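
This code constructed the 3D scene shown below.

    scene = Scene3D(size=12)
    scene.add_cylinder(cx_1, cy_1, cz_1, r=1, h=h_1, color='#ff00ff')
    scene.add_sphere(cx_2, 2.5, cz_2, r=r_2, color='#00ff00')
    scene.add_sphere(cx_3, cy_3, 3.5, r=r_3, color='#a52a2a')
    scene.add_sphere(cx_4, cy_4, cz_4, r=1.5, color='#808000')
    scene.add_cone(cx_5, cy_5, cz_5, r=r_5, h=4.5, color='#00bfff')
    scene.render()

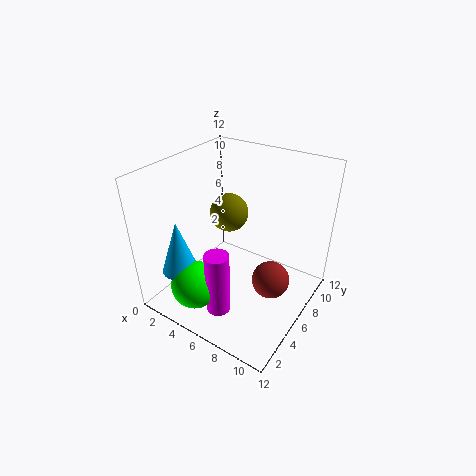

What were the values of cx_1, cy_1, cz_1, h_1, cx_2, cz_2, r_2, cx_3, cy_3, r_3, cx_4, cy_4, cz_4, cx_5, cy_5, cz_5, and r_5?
cx_1 = 6
cy_1 = 3
cz_1 = 0.5
h_1 = 5.5
cx_2 = 4
cz_2 = 2.5
r_2 = 2
cx_3 = 9.5
cy_3 = 5.5
r_3 = 1.5
cx_4 = 5.5
cy_4 = 5.5
cz_4 = 8.5
cx_5 = 2.5
cy_5 = 2.5
cz_5 = 3.5
r_5 = 1.5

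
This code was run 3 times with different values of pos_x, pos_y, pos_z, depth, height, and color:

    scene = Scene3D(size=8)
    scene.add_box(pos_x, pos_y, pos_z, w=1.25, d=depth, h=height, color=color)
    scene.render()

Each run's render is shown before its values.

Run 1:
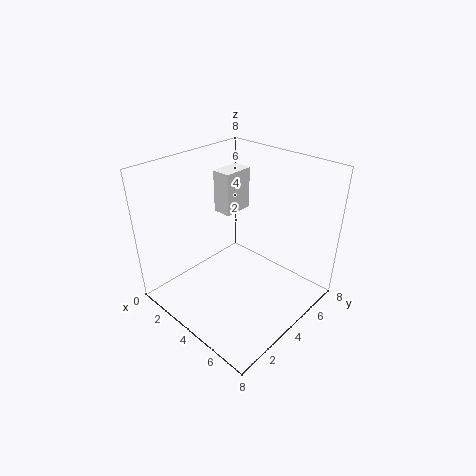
pos_x = 0.25, pos_y = 5.75, pos_z = 3.75, depth = 2, height = 2.75, color = 'white'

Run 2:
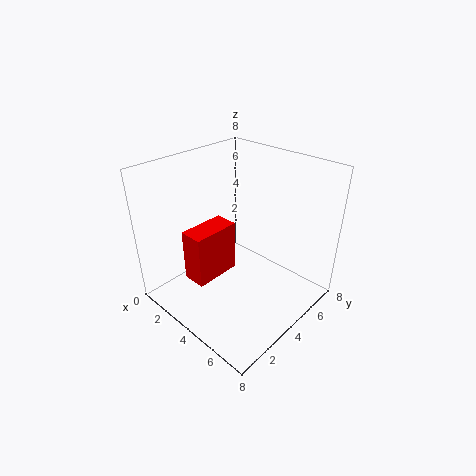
pos_x = 3, pos_y = 1, pos_z = 2.5, depth = 2.5, height = 2.75, color = 'red'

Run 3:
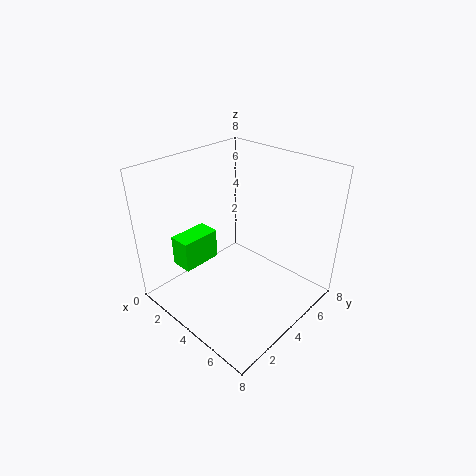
pos_x = 1.25, pos_y = 1.5, pos_z = 2.25, depth = 2.25, height = 1.75, color = 'lime'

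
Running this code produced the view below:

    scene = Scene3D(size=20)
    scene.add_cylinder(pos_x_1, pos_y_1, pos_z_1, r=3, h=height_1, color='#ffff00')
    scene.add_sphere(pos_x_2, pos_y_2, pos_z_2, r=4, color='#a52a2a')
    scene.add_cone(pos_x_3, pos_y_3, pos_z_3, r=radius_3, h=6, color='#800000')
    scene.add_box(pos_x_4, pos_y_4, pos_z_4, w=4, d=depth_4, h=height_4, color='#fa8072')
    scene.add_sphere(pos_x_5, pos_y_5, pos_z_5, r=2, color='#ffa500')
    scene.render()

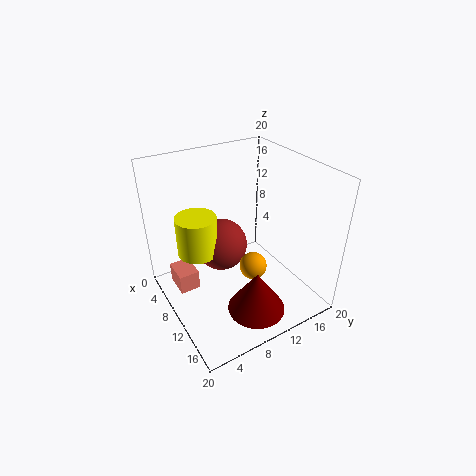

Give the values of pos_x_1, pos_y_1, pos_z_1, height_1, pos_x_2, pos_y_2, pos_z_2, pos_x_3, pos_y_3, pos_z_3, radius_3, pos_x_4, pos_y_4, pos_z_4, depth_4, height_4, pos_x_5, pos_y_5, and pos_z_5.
pos_x_1 = 5, pos_y_1 = 6, pos_z_1 = 6, height_1 = 6, pos_x_2 = 5, pos_y_2 = 10, pos_z_2 = 6, pos_x_3 = 15, pos_y_3 = 10, pos_z_3 = 1, radius_3 = 4, pos_x_4 = 3, pos_y_4 = 2, pos_z_4 = 1, depth_4 = 3, height_4 = 3, pos_x_5 = 11, pos_y_5 = 12, pos_z_5 = 5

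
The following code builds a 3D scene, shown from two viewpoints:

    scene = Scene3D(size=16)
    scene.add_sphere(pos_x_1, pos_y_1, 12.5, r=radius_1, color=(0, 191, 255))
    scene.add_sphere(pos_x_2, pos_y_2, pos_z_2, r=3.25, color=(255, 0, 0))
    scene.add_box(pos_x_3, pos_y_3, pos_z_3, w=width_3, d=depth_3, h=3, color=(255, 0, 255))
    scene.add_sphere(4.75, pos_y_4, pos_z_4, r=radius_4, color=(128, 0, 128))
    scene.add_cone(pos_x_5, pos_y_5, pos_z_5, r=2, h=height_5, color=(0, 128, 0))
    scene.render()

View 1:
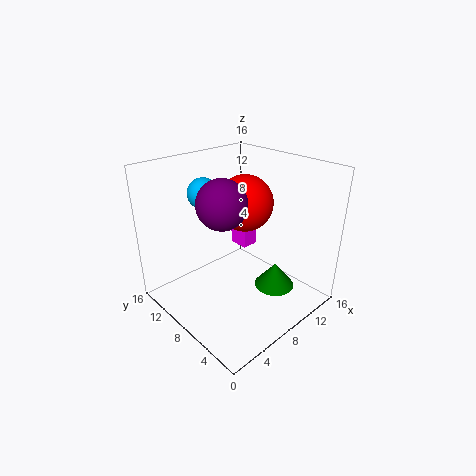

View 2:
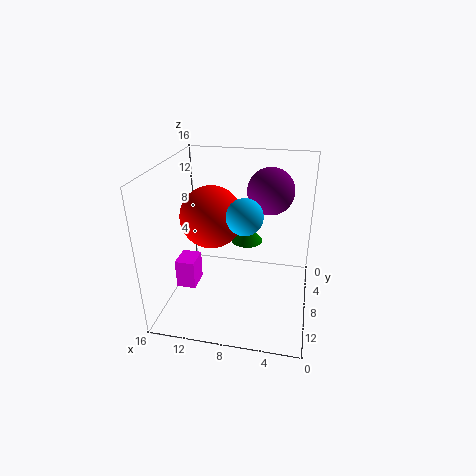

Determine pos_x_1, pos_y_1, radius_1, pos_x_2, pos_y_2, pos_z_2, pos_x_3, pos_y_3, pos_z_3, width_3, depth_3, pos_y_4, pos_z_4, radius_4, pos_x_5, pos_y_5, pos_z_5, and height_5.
pos_x_1 = 6.5; pos_y_1 = 12; radius_1 = 1.75; pos_x_2 = 10.5; pos_y_2 = 9.5; pos_z_2 = 11; pos_x_3 = 11.5; pos_y_3 = 10.5; pos_z_3 = 4.25; width_3 = 2; depth_3 = 2.5; pos_y_4 = 6.75; pos_z_4 = 13.25; radius_4 = 2.5; pos_x_5 = 8; pos_y_5 = 2.5; pos_z_5 = 4.75; height_5 = 2.5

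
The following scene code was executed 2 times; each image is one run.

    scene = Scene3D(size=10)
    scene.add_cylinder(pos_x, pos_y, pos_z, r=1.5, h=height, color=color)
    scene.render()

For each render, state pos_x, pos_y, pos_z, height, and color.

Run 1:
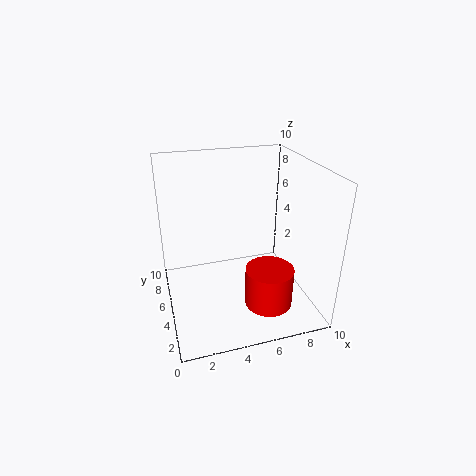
pos_x = 6, pos_y = 1.5, pos_z = 2, height = 2.5, color = 'red'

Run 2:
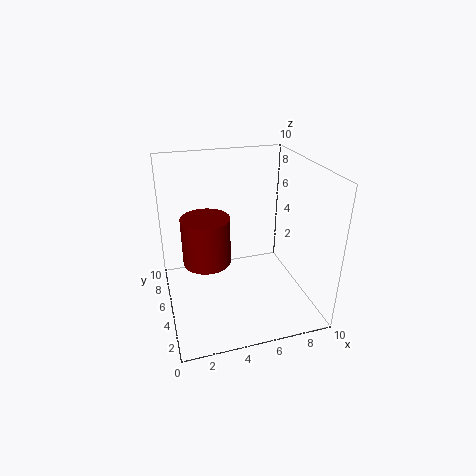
pos_x = 2.5, pos_y = 3.5, pos_z = 4.5, height = 3, color = 'maroon'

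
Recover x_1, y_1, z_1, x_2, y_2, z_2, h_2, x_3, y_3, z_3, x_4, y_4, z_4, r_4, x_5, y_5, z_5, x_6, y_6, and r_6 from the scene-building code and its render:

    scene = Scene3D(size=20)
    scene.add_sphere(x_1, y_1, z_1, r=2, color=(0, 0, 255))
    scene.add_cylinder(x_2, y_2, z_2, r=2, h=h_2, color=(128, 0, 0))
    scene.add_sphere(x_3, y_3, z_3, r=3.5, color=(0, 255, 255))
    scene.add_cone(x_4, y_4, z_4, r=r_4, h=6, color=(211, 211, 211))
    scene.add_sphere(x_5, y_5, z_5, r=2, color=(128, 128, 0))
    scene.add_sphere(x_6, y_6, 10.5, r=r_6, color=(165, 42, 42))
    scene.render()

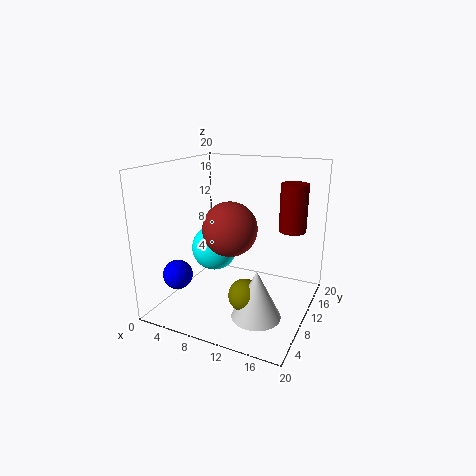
x_1 = 3.5; y_1 = 4.5; z_1 = 5.5; x_2 = 16; y_2 = 16; z_2 = 10; h_2 = 7; x_3 = 4.5; y_3 = 13; z_3 = 6.5; x_4 = 15.5; y_4 = 3.5; z_4 = 3; r_4 = 3; x_5 = 14; y_5 = 3.5; z_5 = 5.5; x_6 = 8; y_6 = 11.5; r_6 = 4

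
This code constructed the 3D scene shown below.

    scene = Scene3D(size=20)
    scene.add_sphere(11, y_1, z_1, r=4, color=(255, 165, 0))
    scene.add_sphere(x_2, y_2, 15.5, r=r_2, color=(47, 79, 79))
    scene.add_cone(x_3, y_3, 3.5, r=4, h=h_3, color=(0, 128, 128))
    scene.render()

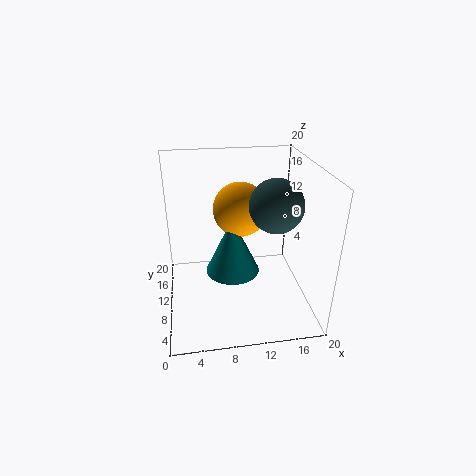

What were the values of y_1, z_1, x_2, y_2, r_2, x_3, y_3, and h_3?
y_1 = 14, z_1 = 12.5, x_2 = 14.5, y_2 = 7.5, r_2 = 3.5, x_3 = 9.5, y_3 = 12, h_3 = 8.5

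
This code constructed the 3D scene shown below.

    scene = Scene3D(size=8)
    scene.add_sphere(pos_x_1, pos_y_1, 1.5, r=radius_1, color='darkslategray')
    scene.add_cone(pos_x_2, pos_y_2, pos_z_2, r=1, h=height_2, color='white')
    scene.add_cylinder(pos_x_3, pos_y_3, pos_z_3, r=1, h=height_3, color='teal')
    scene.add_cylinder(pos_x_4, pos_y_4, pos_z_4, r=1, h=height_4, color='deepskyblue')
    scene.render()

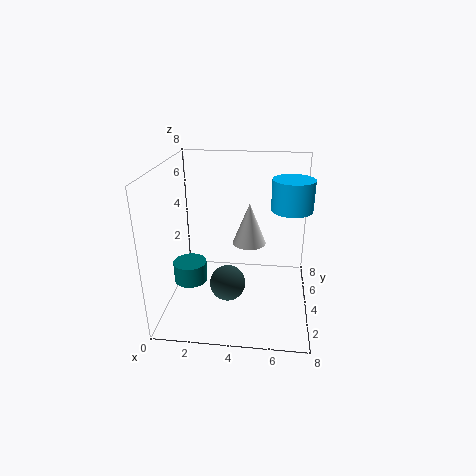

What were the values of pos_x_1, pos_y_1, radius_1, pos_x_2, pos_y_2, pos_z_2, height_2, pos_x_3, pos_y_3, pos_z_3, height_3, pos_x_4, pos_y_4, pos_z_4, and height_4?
pos_x_1 = 3.5; pos_y_1 = 3.25; radius_1 = 1; pos_x_2 = 4.5; pos_y_2 = 5.5; pos_z_2 = 3; height_2 = 2.5; pos_x_3 = 1; pos_y_3 = 4.5; pos_z_3 = 0.75; height_3 = 1.25; pos_x_4 = 6.75; pos_y_4 = 2.75; pos_z_4 = 6.25; height_4 = 1.5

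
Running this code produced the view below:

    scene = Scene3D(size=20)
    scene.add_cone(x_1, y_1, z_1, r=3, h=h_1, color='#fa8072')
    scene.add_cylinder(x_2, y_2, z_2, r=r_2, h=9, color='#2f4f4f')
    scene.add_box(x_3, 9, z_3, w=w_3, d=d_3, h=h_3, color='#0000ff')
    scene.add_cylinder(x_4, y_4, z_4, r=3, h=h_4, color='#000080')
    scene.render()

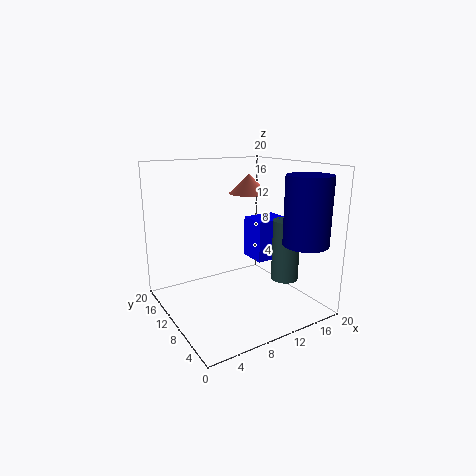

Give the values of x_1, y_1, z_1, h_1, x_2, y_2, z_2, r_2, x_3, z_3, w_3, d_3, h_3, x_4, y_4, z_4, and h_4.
x_1 = 15; y_1 = 15; z_1 = 15; h_1 = 3; x_2 = 17; y_2 = 8; z_2 = 3; r_2 = 2; x_3 = 13; z_3 = 6; w_3 = 5; d_3 = 4; h_3 = 6; x_4 = 16; y_4 = 3; z_4 = 10; h_4 = 9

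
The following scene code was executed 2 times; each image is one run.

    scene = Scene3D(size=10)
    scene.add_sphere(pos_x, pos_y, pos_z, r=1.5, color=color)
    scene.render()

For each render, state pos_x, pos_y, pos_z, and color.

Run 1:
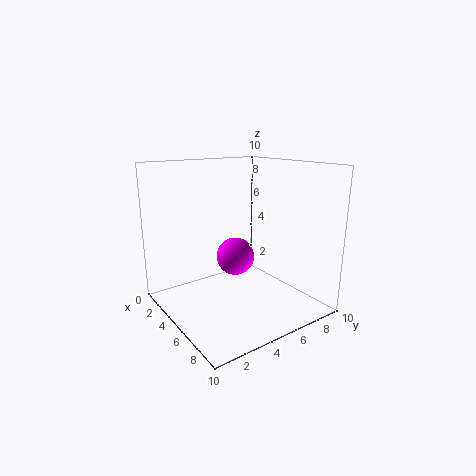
pos_x = 2.5, pos_y = 6.5, pos_z = 2.5, color = 'magenta'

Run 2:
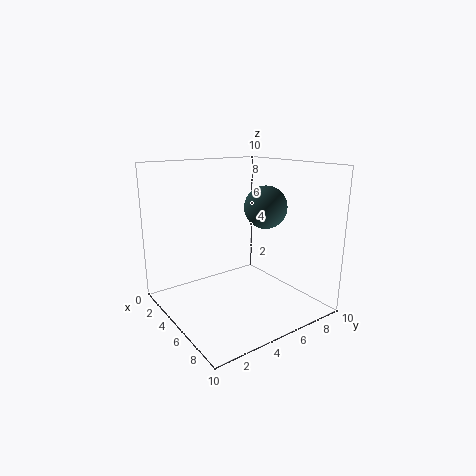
pos_x = 5.5, pos_y = 7, pos_z = 7, color = 'darkslategray'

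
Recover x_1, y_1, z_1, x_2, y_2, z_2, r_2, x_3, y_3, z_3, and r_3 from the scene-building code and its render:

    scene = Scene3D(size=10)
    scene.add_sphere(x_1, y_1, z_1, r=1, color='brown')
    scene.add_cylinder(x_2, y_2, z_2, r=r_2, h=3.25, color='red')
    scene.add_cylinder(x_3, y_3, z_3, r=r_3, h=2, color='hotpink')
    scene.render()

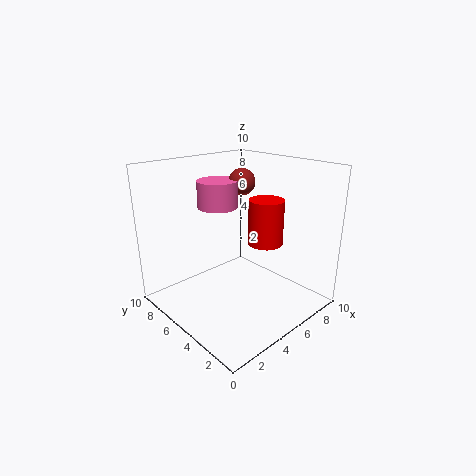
x_1 = 7.25; y_1 = 7; z_1 = 8.25; x_2 = 7; y_2 = 4.25; z_2 = 4.25; r_2 = 1.25; x_3 = 5.5; y_3 = 7.75; z_3 = 6.5; r_3 = 1.5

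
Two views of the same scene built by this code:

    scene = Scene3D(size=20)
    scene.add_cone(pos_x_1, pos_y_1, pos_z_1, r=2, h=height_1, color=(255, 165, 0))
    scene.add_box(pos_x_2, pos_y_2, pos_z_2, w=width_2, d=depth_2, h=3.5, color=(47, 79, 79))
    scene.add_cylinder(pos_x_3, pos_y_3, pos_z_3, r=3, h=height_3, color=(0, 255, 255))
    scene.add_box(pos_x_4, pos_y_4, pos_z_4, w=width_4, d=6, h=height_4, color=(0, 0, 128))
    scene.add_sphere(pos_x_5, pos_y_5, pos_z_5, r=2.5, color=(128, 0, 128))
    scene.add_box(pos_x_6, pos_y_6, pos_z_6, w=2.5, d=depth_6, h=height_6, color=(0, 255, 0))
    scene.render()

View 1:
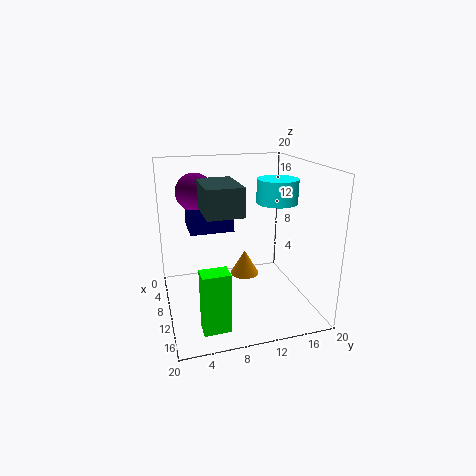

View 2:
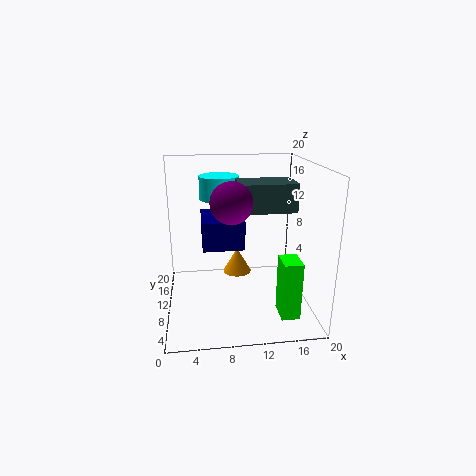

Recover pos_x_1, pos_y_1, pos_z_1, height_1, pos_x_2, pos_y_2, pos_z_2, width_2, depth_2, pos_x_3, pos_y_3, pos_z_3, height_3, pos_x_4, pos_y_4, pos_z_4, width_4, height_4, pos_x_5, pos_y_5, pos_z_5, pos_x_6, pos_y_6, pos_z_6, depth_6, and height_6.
pos_x_1 = 10
pos_y_1 = 11
pos_z_1 = 4.5
height_1 = 3.5
pos_x_2 = 9.5
pos_y_2 = 4.5
pos_z_2 = 15
width_2 = 7
depth_2 = 4.5
pos_x_3 = 8
pos_y_3 = 16.5
pos_z_3 = 14
height_3 = 3.5
pos_x_4 = 5
pos_y_4 = 3.5
pos_z_4 = 11
width_4 = 5
height_4 = 3.5
pos_x_5 = 8.5
pos_y_5 = 4.5
pos_z_5 = 16.5
pos_x_6 = 15
pos_y_6 = 3.5
pos_z_6 = 0.5
depth_6 = 3.5
height_6 = 8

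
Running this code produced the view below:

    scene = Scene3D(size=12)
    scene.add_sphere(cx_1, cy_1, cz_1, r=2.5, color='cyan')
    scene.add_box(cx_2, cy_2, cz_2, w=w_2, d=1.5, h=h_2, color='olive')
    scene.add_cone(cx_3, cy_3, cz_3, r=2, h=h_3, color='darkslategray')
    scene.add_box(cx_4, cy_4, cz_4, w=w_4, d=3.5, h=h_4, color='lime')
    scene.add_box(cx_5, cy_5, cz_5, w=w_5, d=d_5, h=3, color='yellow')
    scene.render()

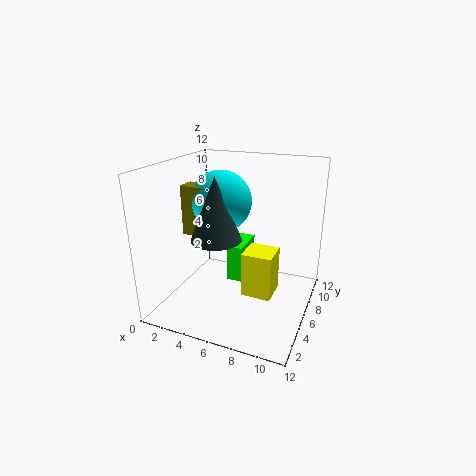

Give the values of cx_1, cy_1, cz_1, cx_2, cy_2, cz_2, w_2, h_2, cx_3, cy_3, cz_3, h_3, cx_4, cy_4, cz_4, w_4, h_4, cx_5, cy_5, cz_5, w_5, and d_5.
cx_1 = 4.5; cy_1 = 6; cz_1 = 9; cx_2 = 2; cy_2 = 4; cz_2 = 6.5; w_2 = 2; h_2 = 4; cx_3 = 5; cy_3 = 4; cz_3 = 6.5; h_3 = 5; cx_4 = 4; cy_4 = 8; cz_4 = 0.5; w_4 = 1.5; h_4 = 3.5; cx_5 = 8.5; cy_5 = 0.5; cz_5 = 4.5; w_5 = 2; d_5 = 2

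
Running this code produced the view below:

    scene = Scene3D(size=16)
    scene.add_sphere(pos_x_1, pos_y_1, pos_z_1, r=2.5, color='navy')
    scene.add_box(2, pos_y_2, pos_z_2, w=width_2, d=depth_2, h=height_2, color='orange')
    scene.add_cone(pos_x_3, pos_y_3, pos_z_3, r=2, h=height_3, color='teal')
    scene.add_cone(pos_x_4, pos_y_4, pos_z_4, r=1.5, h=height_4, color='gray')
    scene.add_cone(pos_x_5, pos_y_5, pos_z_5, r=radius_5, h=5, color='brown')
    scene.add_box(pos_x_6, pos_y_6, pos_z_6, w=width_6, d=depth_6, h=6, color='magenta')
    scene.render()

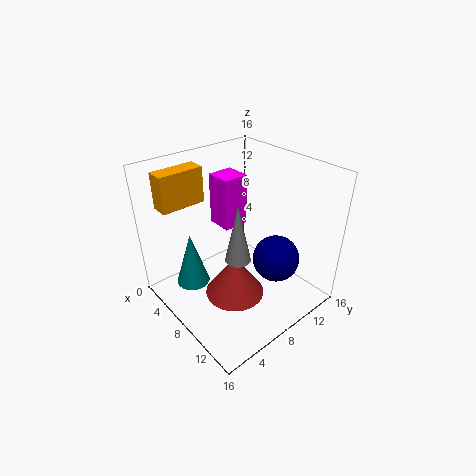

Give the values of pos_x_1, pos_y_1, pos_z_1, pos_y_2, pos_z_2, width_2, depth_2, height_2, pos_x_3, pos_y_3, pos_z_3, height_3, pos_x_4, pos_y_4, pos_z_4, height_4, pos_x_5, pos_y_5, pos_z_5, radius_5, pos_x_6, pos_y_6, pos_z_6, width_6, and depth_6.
pos_x_1 = 12, pos_y_1 = 10, pos_z_1 = 6.5, pos_y_2 = 1.5, pos_z_2 = 11.5, width_2 = 2, depth_2 = 5, height_2 = 4, pos_x_3 = 3.5, pos_y_3 = 4.5, pos_z_3 = 1, height_3 = 6.5, pos_x_4 = 8, pos_y_4 = 8, pos_z_4 = 5, height_4 = 7, pos_x_5 = 8, pos_y_5 = 7.5, pos_z_5 = 0.5, radius_5 = 3.5, pos_x_6 = 3, pos_y_6 = 8, pos_z_6 = 8, width_6 = 3, depth_6 = 3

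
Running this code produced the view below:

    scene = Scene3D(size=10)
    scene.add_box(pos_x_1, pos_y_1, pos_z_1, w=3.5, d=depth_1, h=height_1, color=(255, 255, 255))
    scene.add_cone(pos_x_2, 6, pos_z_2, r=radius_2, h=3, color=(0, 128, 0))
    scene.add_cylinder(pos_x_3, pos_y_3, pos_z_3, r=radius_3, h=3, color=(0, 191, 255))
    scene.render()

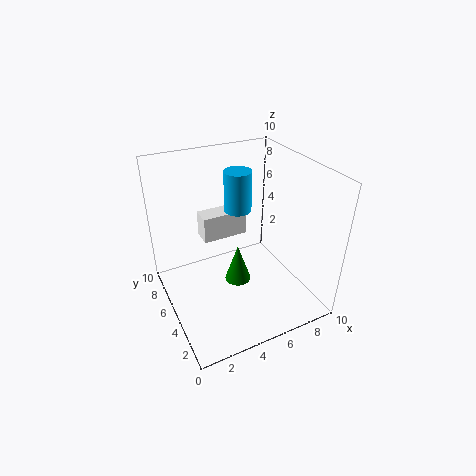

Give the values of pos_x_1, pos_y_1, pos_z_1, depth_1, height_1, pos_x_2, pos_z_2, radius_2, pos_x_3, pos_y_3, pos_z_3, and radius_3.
pos_x_1 = 3.5; pos_y_1 = 7.5; pos_z_1 = 3.5; depth_1 = 1.5; height_1 = 2; pos_x_2 = 5.5; pos_z_2 = 0.5; radius_2 = 1; pos_x_3 = 6; pos_y_3 = 7; pos_z_3 = 6; radius_3 = 1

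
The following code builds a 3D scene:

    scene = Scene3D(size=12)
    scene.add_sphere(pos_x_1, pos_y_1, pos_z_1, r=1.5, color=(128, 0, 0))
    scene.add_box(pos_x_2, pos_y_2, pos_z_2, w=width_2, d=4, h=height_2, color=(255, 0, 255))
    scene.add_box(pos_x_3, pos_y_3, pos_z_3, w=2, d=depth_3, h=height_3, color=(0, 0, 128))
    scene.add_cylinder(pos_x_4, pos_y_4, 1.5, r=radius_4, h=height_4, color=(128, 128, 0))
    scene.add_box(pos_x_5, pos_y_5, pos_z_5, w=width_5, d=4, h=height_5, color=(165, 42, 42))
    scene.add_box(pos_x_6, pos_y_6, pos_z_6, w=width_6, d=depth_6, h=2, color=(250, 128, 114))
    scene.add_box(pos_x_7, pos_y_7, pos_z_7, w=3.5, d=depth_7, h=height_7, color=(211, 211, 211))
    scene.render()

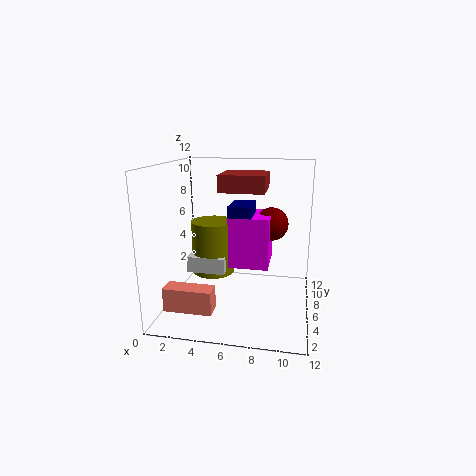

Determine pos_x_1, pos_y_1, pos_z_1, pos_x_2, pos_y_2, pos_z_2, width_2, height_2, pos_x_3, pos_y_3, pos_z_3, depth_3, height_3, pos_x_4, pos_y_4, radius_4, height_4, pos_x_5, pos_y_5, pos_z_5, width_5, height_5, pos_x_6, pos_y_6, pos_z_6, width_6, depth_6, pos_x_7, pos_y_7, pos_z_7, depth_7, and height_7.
pos_x_1 = 8.5, pos_y_1 = 9, pos_z_1 = 6.5, pos_x_2 = 5, pos_y_2 = 6.5, pos_z_2 = 3, width_2 = 3.5, height_2 = 4.5, pos_x_3 = 5, pos_y_3 = 6.5, pos_z_3 = 6.5, depth_3 = 3, height_3 = 2, pos_x_4 = 3, pos_y_4 = 9, radius_4 = 2, height_4 = 5, pos_x_5 = 4, pos_y_5 = 7, pos_z_5 = 9.5, width_5 = 4, height_5 = 1.5, pos_x_6 = 0.5, pos_y_6 = 2.5, pos_z_6 = 0.5, width_6 = 4, depth_6 = 1.5, pos_x_7 = 1, pos_y_7 = 7, pos_z_7 = 2, depth_7 = 3.5, height_7 = 1.5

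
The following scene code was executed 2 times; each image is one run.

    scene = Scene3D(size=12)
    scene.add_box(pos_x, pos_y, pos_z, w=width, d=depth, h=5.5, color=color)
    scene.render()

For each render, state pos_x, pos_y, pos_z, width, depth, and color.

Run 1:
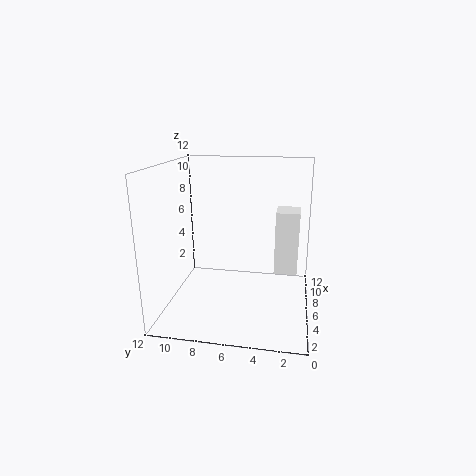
pos_x = 7, pos_y = 1, pos_z = 2.5, width = 2.5, depth = 2, color = 'white'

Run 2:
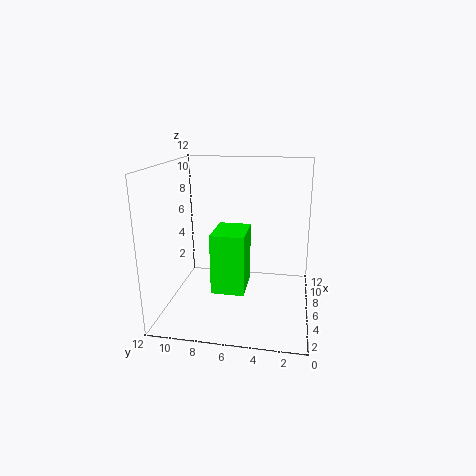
pos_x = 6, pos_y = 5.5, pos_z = 0.5, width = 4, depth = 3, color = 'lime'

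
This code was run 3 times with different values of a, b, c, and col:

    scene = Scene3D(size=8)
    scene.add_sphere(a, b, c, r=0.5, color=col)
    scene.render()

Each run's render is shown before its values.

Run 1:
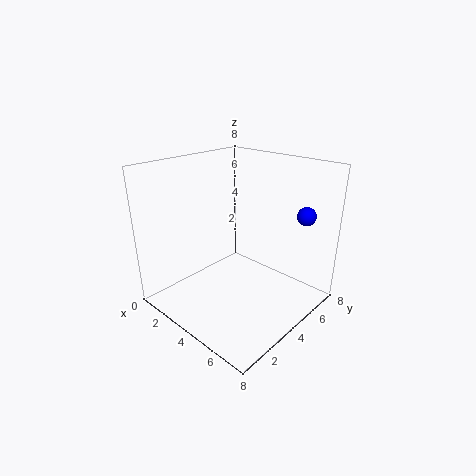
a = 7, b = 6, c = 5.5, col = 'blue'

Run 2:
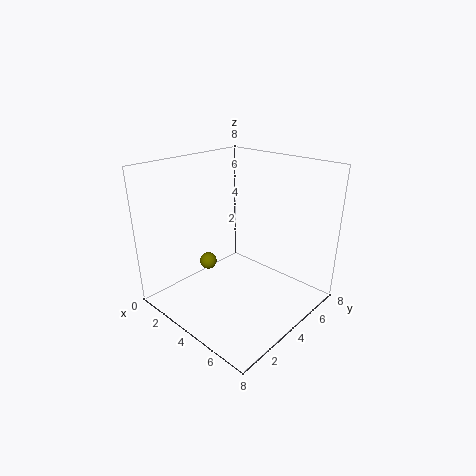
a = 2, b = 3.5, c = 2, col = 'olive'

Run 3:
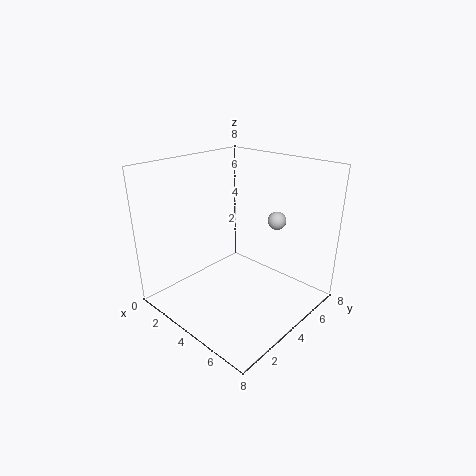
a = 5.5, b = 5.5, c = 5, col = 'lightgray'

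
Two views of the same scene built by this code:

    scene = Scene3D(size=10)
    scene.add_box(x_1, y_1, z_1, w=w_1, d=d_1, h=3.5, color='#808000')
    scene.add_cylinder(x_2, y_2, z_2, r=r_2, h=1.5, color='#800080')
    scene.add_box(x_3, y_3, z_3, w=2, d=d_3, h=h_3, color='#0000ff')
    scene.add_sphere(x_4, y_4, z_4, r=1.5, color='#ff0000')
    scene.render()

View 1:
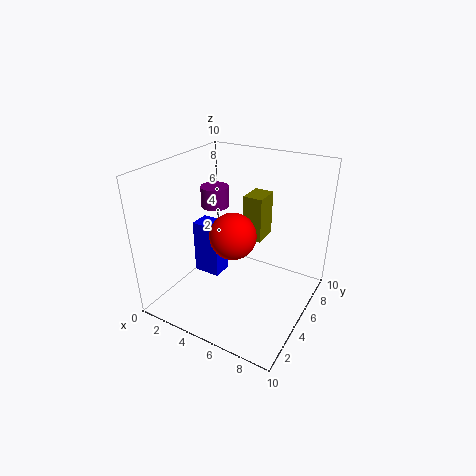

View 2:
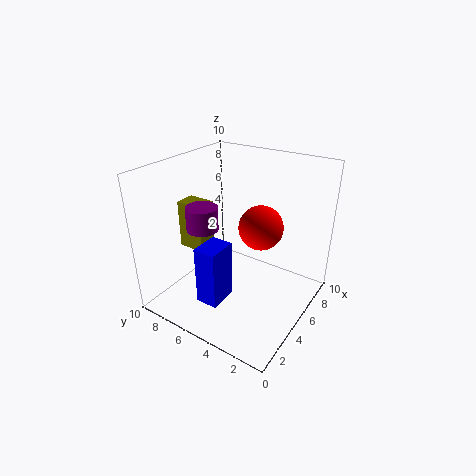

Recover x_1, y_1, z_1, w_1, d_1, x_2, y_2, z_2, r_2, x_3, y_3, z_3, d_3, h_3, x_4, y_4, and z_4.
x_1 = 4, y_1 = 7.5, z_1 = 3.5, w_1 = 1.5, d_1 = 2, x_2 = 2.5, y_2 = 6, z_2 = 6.5, r_2 = 1, x_3 = 1.5, y_3 = 4.5, z_3 = 1.5, d_3 = 1.5, h_3 = 4, x_4 = 5.5, y_4 = 3.5, z_4 = 6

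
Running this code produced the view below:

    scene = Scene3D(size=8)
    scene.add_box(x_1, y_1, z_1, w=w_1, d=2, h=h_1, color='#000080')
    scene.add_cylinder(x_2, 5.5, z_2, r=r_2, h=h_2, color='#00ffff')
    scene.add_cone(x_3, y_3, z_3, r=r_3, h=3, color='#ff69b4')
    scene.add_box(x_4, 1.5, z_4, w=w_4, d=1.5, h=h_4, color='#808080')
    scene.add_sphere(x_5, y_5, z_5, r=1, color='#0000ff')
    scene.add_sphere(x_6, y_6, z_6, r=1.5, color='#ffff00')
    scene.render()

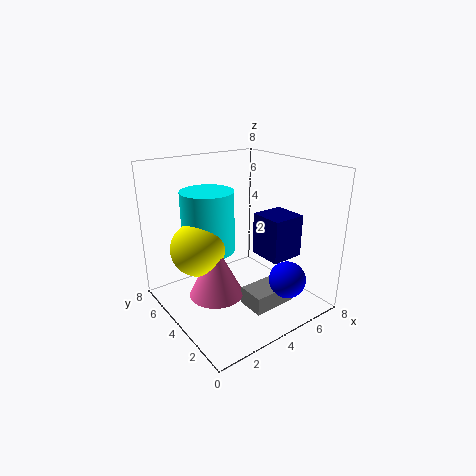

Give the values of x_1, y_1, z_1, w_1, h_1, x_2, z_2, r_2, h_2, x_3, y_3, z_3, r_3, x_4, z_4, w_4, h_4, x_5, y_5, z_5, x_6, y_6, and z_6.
x_1 = 5.5
y_1 = 2.5
z_1 = 2.5
w_1 = 2
h_1 = 2.5
x_2 = 3
z_2 = 3
r_2 = 1.5
h_2 = 3.5
x_3 = 2.5
y_3 = 4
z_3 = 1
r_3 = 1.5
x_4 = 3.5
z_4 = 0.5
w_4 = 2.5
h_4 = 1
x_5 = 5.5
y_5 = 1.5
z_5 = 2
x_6 = 2
y_6 = 5
z_6 = 3.5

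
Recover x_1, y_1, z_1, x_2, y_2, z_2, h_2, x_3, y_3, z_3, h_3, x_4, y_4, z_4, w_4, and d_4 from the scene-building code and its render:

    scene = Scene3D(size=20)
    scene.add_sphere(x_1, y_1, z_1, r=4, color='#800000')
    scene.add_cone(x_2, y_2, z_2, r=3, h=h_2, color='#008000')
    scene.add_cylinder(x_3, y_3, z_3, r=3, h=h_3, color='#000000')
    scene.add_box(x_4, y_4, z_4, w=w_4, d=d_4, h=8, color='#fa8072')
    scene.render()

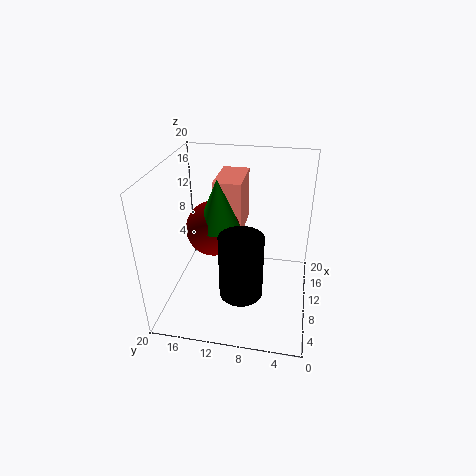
x_1 = 12, y_1 = 14, z_1 = 10, x_2 = 11, y_2 = 13, z_2 = 11, h_2 = 7, x_3 = 7, y_3 = 9, z_3 = 3, h_3 = 9, x_4 = 12, y_4 = 10, z_4 = 9, w_4 = 7, d_4 = 4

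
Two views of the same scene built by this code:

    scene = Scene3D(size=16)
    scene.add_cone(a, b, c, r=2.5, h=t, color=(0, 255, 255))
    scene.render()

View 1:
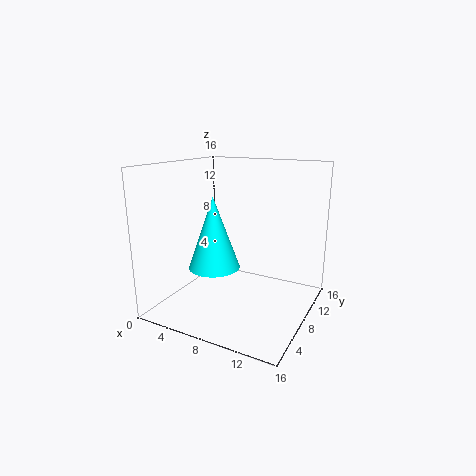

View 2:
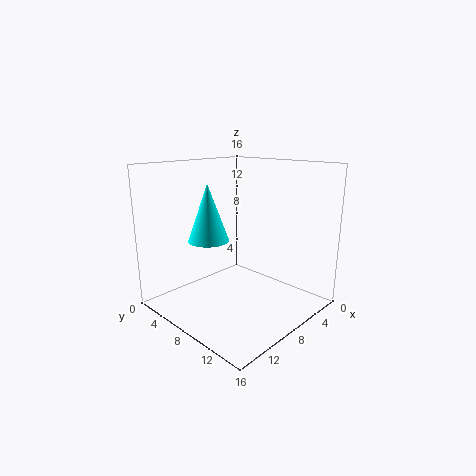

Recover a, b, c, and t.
a = 8
b = 3
c = 6.5
t = 7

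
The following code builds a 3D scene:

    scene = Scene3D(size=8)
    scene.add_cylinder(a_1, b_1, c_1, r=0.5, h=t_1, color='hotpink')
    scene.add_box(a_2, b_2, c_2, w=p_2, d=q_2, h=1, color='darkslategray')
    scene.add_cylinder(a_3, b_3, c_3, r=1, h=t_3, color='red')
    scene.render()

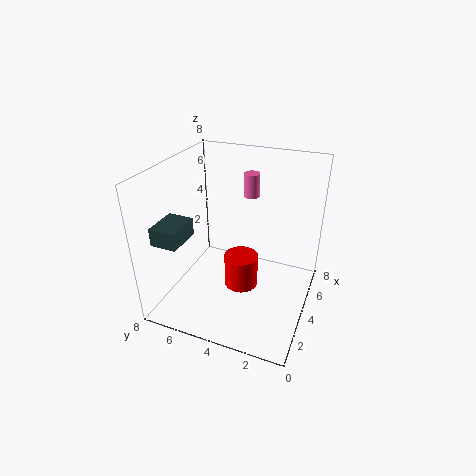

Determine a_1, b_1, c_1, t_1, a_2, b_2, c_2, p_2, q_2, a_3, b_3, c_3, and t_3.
a_1 = 7.5; b_1 = 4.5; c_1 = 5; t_1 = 1.5; a_2 = 1.5; b_2 = 6.5; c_2 = 4; p_2 = 2; q_2 = 1.5; a_3 = 4.5; b_3 = 4; c_3 = 0.5; t_3 = 2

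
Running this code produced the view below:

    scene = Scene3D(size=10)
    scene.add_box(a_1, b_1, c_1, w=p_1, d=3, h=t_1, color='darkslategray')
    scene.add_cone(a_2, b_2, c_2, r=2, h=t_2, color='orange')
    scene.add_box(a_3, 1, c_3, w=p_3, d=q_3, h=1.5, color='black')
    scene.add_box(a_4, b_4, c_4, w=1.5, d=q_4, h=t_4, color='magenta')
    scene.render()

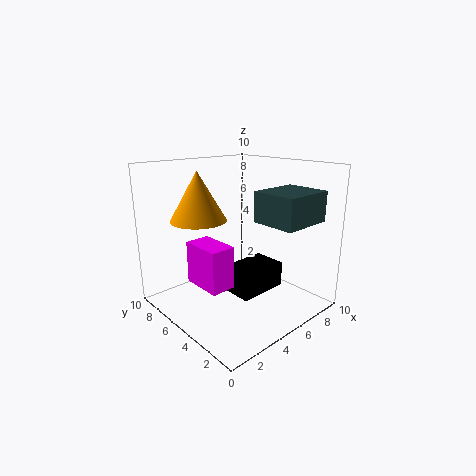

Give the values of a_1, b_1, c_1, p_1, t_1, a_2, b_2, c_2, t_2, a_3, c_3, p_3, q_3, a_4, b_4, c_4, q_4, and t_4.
a_1 = 5
b_1 = 0.5
c_1 = 6.5
p_1 = 3.5
t_1 = 2
a_2 = 3.5
b_2 = 7.5
c_2 = 6
t_2 = 3.5
a_3 = 2
c_3 = 3
p_3 = 3
q_3 = 2
a_4 = 0.5
b_4 = 2
c_4 = 3.5
q_4 = 2.5
t_4 = 2.5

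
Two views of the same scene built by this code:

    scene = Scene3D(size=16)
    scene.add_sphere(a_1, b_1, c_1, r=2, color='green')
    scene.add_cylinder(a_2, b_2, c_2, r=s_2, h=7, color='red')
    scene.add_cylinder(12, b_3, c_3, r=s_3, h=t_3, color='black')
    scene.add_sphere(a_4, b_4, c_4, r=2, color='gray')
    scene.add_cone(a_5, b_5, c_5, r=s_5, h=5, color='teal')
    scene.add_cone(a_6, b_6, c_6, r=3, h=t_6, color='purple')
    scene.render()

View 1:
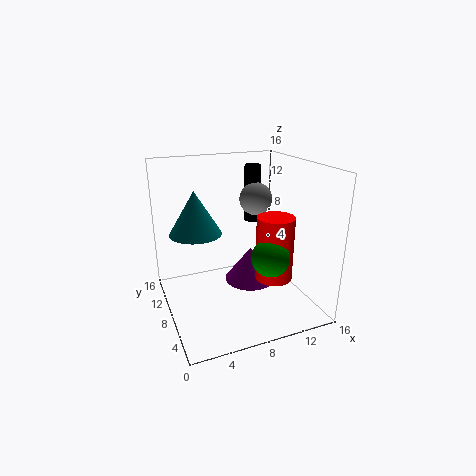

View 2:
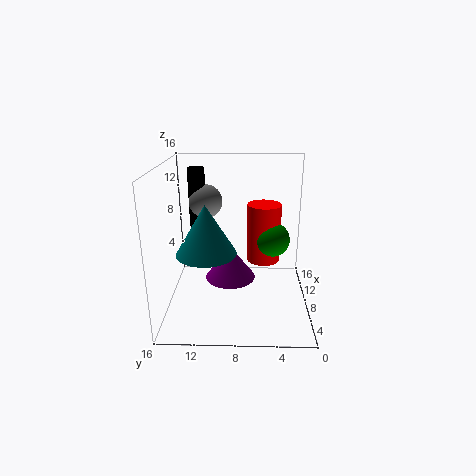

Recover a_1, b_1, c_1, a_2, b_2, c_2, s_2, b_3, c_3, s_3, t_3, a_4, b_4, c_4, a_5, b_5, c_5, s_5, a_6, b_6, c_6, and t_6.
a_1 = 10, b_1 = 4, c_1 = 7, a_2 = 11, b_2 = 5, c_2 = 4, s_2 = 2, b_3 = 13, c_3 = 8, s_3 = 1, t_3 = 7, a_4 = 12, b_4 = 12, c_4 = 11, a_5 = 4, b_5 = 11, c_5 = 8, s_5 = 3, a_6 = 10, b_6 = 9, c_6 = 2, t_6 = 4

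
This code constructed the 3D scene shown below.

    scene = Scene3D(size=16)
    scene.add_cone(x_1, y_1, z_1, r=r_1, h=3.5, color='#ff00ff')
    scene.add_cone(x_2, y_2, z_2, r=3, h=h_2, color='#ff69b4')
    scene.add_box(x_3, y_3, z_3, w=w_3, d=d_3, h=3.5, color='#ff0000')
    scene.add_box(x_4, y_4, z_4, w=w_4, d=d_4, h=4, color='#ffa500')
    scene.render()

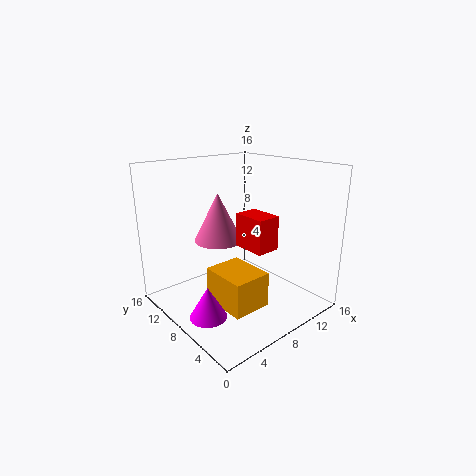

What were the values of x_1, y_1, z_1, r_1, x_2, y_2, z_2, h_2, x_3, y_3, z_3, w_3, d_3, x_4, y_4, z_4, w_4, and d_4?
x_1 = 3, y_1 = 7, z_1 = 0.5, r_1 = 2, x_2 = 9, y_2 = 13, z_2 = 6, h_2 = 6, x_3 = 6.5, y_3 = 3, z_3 = 8, w_3 = 2.5, d_3 = 3.5, x_4 = 5, y_4 = 4.5, z_4 = 0.5, w_4 = 4.5, d_4 = 5.5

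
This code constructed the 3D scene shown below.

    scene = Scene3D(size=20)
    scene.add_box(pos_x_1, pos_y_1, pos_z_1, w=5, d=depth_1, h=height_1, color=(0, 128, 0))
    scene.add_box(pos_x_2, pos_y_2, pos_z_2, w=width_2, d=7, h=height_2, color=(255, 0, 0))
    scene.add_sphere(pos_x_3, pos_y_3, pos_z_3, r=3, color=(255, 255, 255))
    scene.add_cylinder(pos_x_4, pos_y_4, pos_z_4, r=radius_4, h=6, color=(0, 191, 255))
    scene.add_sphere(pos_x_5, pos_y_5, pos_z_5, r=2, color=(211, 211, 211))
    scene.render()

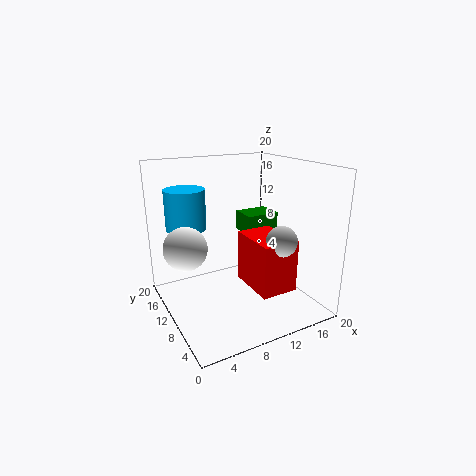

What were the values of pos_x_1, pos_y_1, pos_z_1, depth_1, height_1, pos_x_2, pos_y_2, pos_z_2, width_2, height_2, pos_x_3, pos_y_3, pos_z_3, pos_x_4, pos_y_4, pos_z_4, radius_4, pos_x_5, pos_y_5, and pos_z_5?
pos_x_1 = 13
pos_y_1 = 12
pos_z_1 = 9
depth_1 = 4
height_1 = 3
pos_x_2 = 10
pos_y_2 = 3
pos_z_2 = 4
width_2 = 5
height_2 = 7
pos_x_3 = 3
pos_y_3 = 12
pos_z_3 = 9
pos_x_4 = 5
pos_y_4 = 17
pos_z_4 = 10
radius_4 = 3
pos_x_5 = 13
pos_y_5 = 4
pos_z_5 = 11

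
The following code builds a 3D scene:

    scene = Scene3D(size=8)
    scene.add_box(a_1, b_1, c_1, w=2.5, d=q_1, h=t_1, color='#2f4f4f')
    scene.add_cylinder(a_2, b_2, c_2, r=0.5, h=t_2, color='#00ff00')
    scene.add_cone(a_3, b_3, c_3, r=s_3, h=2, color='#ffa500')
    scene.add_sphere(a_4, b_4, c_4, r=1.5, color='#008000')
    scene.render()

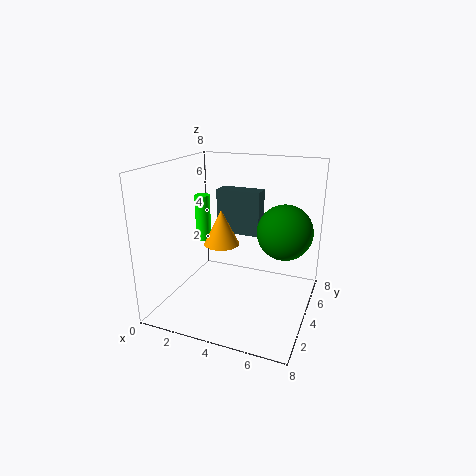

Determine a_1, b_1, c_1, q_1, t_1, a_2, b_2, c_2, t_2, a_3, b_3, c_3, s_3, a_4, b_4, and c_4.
a_1 = 2.5, b_1 = 4.5, c_1 = 4, q_1 = 1, t_1 = 2.5, a_2 = 0.5, b_2 = 6.5, c_2 = 2.5, t_2 = 3, a_3 = 3, b_3 = 4, c_3 = 3.5, s_3 = 1, a_4 = 6.5, b_4 = 4.5, c_4 = 4.5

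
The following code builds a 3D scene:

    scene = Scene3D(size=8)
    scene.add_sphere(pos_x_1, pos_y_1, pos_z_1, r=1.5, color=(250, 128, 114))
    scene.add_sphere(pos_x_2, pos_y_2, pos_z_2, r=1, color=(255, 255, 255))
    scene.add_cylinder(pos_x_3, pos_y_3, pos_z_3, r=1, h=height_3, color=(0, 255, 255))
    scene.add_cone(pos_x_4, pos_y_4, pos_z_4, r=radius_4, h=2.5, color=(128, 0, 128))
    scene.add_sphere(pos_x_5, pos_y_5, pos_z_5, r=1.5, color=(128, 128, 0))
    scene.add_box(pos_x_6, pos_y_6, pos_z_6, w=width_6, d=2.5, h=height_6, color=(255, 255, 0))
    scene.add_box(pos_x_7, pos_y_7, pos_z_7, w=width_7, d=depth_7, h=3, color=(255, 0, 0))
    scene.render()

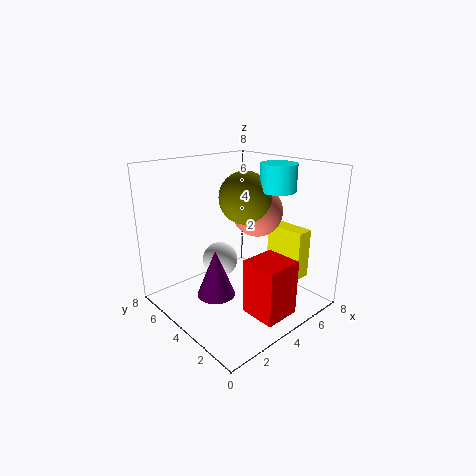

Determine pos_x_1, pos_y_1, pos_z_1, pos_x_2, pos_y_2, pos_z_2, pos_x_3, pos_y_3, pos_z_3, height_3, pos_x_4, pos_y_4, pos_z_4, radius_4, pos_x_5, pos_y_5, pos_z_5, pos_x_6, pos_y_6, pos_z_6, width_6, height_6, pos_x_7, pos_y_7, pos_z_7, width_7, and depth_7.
pos_x_1 = 6
pos_y_1 = 4.5
pos_z_1 = 5
pos_x_2 = 3.5
pos_y_2 = 5
pos_z_2 = 2.5
pos_x_3 = 6
pos_y_3 = 3
pos_z_3 = 6.5
height_3 = 1.5
pos_x_4 = 2
pos_y_4 = 3.5
pos_z_4 = 1.5
radius_4 = 1
pos_x_5 = 5
pos_y_5 = 4.5
pos_z_5 = 6
pos_x_6 = 7
pos_y_6 = 2
pos_z_6 = 1
width_6 = 1
height_6 = 3
pos_x_7 = 3
pos_y_7 = 0.5
pos_z_7 = 0.5
width_7 = 2
depth_7 = 2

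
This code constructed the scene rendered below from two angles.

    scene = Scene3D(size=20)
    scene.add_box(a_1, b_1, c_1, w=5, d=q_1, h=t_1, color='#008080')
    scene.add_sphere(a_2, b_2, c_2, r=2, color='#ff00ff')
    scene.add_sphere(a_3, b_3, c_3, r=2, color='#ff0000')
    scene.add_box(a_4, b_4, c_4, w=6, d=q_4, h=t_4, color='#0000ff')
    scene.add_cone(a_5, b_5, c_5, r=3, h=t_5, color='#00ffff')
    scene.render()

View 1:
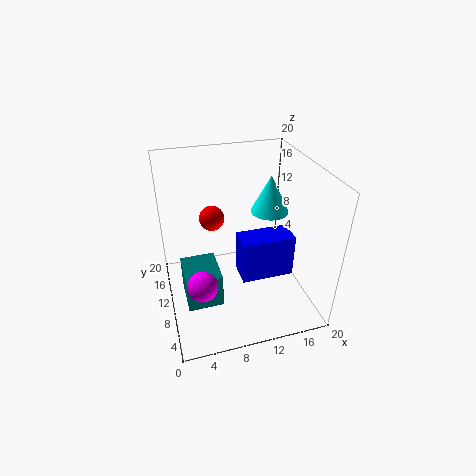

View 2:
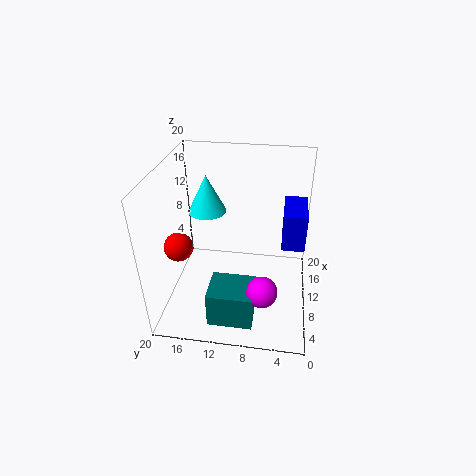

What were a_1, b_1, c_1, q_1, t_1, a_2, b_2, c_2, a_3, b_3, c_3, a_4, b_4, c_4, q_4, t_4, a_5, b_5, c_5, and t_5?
a_1 = 2, b_1 = 7, c_1 = 1, q_1 = 6, t_1 = 5, a_2 = 4, b_2 = 6, c_2 = 6, a_3 = 8, b_3 = 18, c_3 = 9, a_4 = 8, b_4 = 1, c_4 = 10, q_4 = 3, t_4 = 5, a_5 = 17, b_5 = 16, c_5 = 10, t_5 = 6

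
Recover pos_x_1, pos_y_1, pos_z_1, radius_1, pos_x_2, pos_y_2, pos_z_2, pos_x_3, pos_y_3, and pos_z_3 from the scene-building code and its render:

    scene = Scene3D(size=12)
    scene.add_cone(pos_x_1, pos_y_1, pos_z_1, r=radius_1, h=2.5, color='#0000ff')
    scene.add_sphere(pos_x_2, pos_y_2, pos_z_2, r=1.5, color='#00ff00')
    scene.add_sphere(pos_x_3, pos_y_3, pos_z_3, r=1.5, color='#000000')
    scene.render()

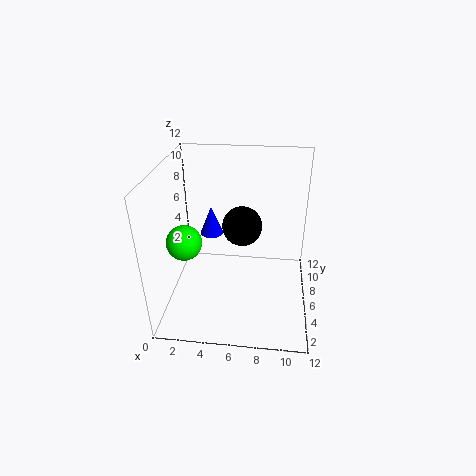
pos_x_1 = 3.5
pos_y_1 = 7.5
pos_z_1 = 5.5
radius_1 = 1
pos_x_2 = 1.5
pos_y_2 = 5.5
pos_z_2 = 5.5
pos_x_3 = 6.5
pos_y_3 = 4.5
pos_z_3 = 8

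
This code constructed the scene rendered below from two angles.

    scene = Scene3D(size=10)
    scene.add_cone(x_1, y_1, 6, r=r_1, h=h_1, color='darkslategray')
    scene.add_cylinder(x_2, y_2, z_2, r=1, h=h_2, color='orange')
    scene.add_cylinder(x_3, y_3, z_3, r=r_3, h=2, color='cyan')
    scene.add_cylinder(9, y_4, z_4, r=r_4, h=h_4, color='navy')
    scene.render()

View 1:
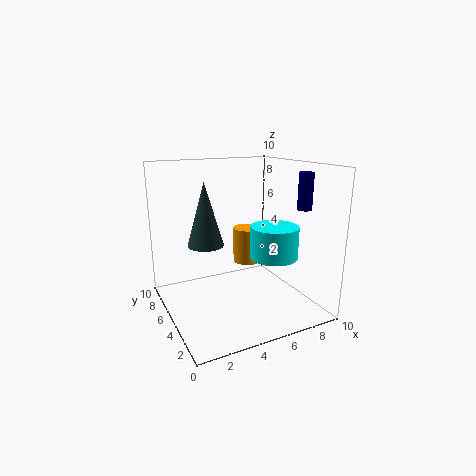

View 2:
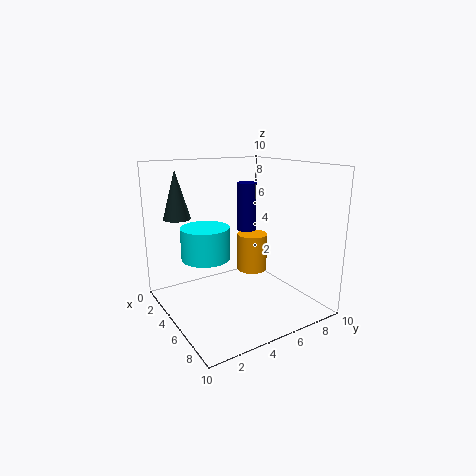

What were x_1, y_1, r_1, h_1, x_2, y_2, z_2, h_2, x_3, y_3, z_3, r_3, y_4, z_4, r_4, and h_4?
x_1 = 1.5, y_1 = 2, r_1 = 1, h_1 = 3.5, x_2 = 6, y_2 = 5.5, z_2 = 3, h_2 = 2.5, x_3 = 6, y_3 = 2, z_3 = 4.5, r_3 = 1.5, y_4 = 3, z_4 = 7, r_4 = 0.5, h_4 = 2.5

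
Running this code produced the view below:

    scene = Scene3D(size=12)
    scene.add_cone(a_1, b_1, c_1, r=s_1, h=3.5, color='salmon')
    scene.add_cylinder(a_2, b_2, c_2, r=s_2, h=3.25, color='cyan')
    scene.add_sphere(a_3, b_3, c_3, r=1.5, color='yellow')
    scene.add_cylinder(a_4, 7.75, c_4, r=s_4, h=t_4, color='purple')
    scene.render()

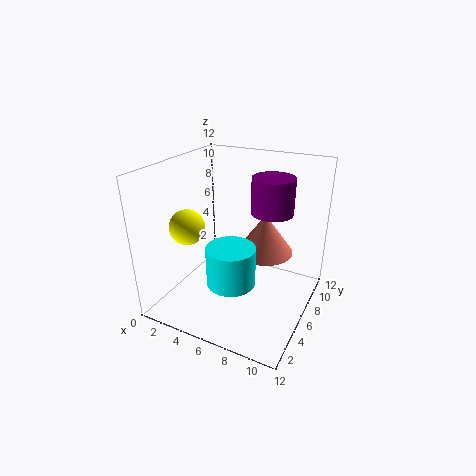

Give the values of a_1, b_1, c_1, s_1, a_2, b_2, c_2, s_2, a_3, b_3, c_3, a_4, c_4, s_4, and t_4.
a_1 = 7.5; b_1 = 8.25; c_1 = 4; s_1 = 2.5; a_2 = 6.25; b_2 = 4.25; c_2 = 2.75; s_2 = 2; a_3 = 2; b_3 = 4.5; c_3 = 6.75; a_4 = 8.25; c_4 = 8; s_4 = 1.75; t_4 = 3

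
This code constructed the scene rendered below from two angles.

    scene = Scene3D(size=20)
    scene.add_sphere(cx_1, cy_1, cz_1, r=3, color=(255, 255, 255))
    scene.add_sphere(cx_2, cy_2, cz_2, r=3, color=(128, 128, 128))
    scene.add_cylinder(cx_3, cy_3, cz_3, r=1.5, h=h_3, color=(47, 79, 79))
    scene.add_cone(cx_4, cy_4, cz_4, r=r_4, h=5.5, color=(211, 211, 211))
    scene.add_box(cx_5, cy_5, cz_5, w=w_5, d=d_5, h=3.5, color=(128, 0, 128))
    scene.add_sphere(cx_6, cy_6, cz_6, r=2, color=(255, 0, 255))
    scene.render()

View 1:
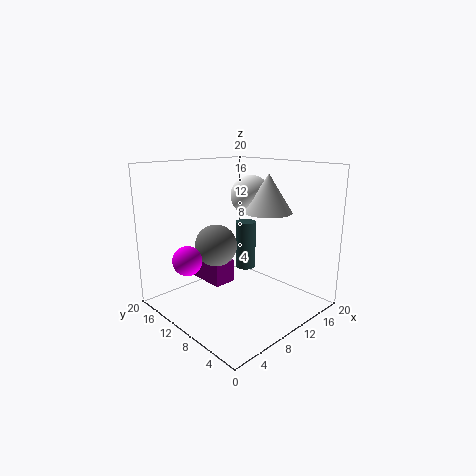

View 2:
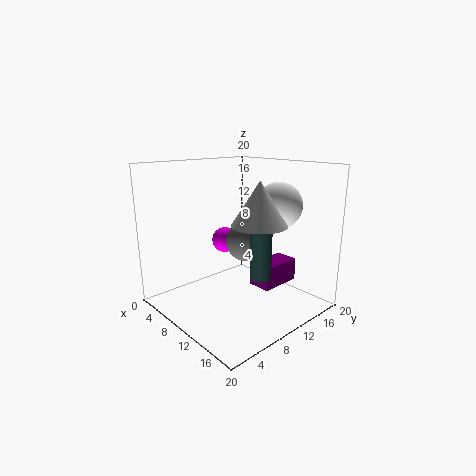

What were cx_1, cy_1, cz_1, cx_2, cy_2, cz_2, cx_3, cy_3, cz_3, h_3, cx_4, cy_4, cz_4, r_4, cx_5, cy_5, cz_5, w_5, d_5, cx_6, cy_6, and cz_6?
cx_1 = 15
cy_1 = 12.5
cz_1 = 15
cx_2 = 8.5
cy_2 = 13
cz_2 = 8.5
cx_3 = 13
cy_3 = 11.5
cz_3 = 4.5
h_3 = 7
cx_4 = 15
cy_4 = 9
cz_4 = 13
r_4 = 3.5
cx_5 = 9
cy_5 = 13.5
cz_5 = 1.5
w_5 = 3.5
d_5 = 6.5
cx_6 = 3.5
cy_6 = 13
cz_6 = 7.5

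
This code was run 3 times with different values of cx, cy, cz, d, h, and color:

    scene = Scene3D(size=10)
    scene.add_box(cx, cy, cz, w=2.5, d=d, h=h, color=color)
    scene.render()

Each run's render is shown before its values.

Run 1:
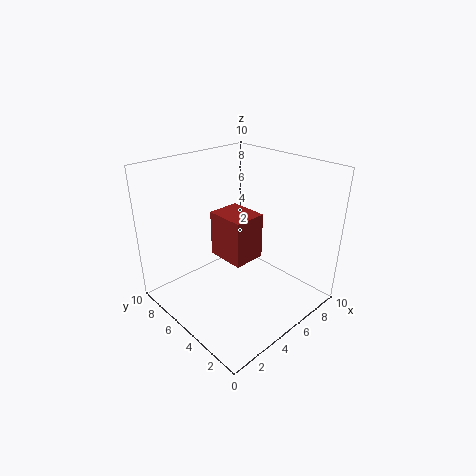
cx = 5; cy = 5; cz = 2.5; d = 3; h = 3.5; color = 'brown'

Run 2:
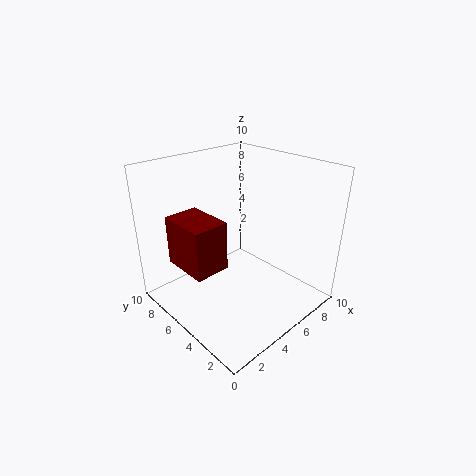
cx = 1.5; cy = 5; cz = 3; d = 3.5; h = 3.5; color = 'maroon'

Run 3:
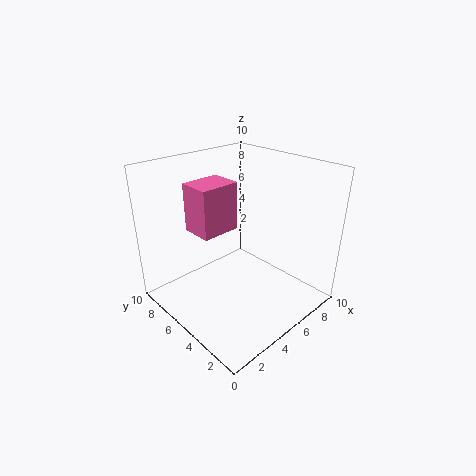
cx = 1.5; cy = 4; cz = 6.5; d = 2; h = 3; color = 'hotpink'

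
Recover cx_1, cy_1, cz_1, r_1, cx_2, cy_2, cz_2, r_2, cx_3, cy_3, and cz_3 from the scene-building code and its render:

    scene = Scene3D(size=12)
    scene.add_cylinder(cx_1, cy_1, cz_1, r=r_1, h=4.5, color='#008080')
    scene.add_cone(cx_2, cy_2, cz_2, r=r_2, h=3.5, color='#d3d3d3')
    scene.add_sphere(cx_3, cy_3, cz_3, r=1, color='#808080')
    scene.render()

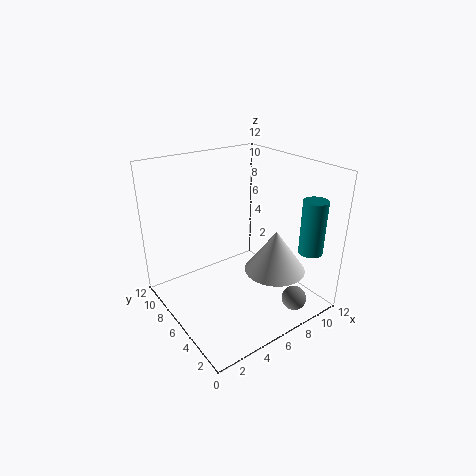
cx_1 = 10.5; cy_1 = 2; cz_1 = 5; r_1 = 1; cx_2 = 8; cy_2 = 3.5; cz_2 = 3.5; r_2 = 2.5; cx_3 = 8.5; cy_3 = 1.5; cz_3 = 1.5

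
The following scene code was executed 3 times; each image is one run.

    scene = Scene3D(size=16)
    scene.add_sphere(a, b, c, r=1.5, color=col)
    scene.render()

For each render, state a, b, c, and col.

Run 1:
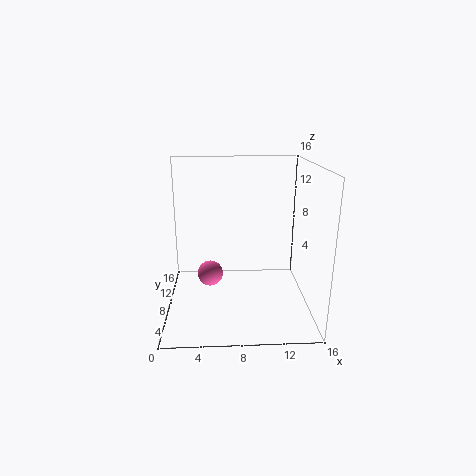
a = 4.75; b = 9.5; c = 3; col = 'hotpink'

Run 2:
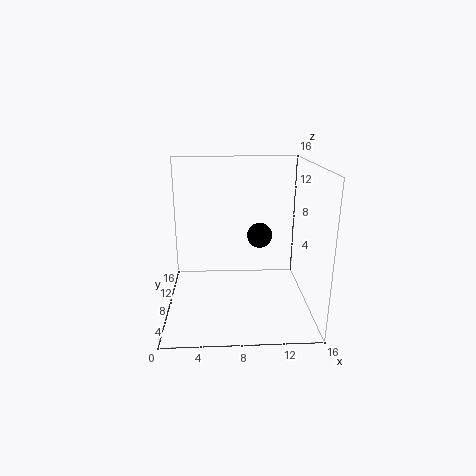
a = 10.75; b = 10.75; c = 7.25; col = 'black'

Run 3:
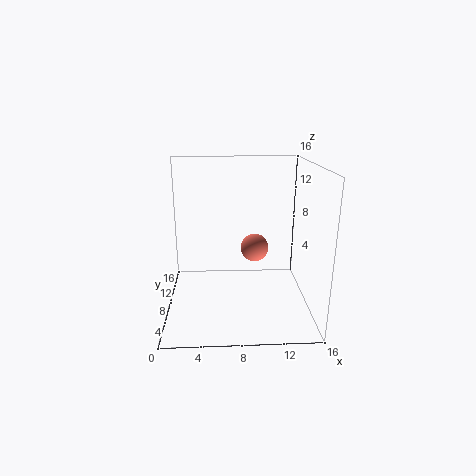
a = 9.75; b = 7; c = 7.25; col = 'salmon'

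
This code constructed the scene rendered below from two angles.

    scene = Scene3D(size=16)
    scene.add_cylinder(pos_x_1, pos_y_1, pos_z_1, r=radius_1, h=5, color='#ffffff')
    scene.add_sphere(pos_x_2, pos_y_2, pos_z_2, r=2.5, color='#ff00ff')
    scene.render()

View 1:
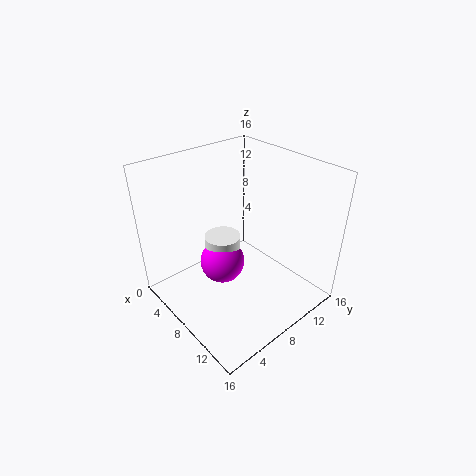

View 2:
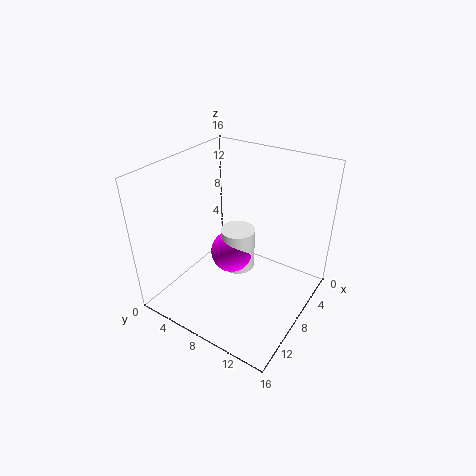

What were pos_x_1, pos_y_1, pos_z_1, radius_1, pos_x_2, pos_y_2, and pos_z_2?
pos_x_1 = 6.5
pos_y_1 = 7
pos_z_1 = 3
radius_1 = 2
pos_x_2 = 7
pos_y_2 = 6.5
pos_z_2 = 5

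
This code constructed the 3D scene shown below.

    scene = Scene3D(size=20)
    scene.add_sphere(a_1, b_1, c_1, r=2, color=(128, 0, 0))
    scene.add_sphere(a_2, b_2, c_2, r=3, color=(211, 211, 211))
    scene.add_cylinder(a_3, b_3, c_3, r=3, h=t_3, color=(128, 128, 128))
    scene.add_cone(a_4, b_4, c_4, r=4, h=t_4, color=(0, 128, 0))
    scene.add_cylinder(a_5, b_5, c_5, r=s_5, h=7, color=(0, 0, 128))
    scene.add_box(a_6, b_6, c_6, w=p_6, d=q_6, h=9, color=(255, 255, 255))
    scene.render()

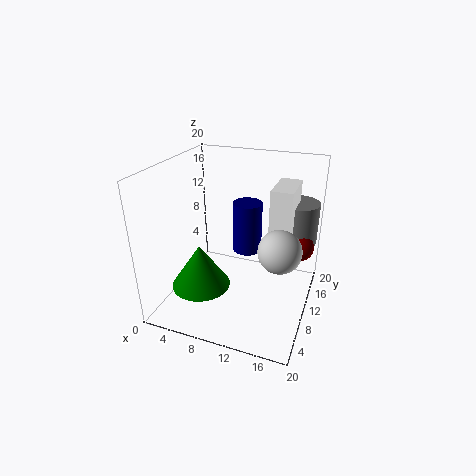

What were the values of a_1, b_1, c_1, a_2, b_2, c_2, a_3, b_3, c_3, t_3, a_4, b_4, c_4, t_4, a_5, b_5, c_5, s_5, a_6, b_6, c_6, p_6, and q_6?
a_1 = 18; b_1 = 14; c_1 = 8; a_2 = 16; b_2 = 10; c_2 = 9; a_3 = 17; b_3 = 16; c_3 = 8; t_3 = 6; a_4 = 6; b_4 = 6; c_4 = 4; t_4 = 6; a_5 = 11; b_5 = 11; c_5 = 8; s_5 = 2; a_6 = 14; b_6 = 11; c_6 = 8; p_6 = 3; q_6 = 6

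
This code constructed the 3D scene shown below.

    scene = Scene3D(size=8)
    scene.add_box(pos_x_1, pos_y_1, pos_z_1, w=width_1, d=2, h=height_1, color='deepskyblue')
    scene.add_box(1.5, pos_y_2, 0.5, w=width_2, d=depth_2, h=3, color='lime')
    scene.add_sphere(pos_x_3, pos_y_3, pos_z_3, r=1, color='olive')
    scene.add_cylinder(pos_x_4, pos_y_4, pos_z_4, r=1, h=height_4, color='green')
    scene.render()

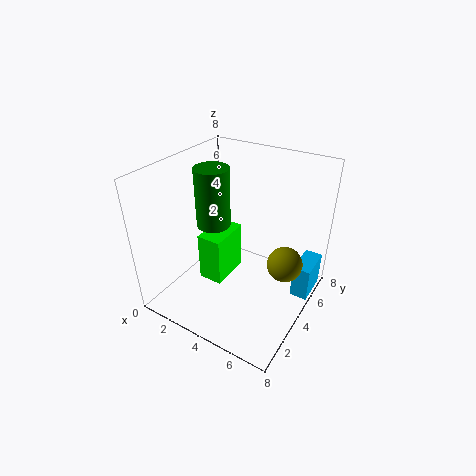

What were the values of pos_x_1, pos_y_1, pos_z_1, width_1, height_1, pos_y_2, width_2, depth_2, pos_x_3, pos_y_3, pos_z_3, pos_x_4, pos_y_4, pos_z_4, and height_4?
pos_x_1 = 7; pos_y_1 = 5; pos_z_1 = 0.5; width_1 = 1; height_1 = 2; pos_y_2 = 3.5; width_2 = 1.5; depth_2 = 2.5; pos_x_3 = 6.5; pos_y_3 = 5; pos_z_3 = 2.5; pos_x_4 = 2; pos_y_4 = 4.5; pos_z_4 = 4; height_4 = 3.5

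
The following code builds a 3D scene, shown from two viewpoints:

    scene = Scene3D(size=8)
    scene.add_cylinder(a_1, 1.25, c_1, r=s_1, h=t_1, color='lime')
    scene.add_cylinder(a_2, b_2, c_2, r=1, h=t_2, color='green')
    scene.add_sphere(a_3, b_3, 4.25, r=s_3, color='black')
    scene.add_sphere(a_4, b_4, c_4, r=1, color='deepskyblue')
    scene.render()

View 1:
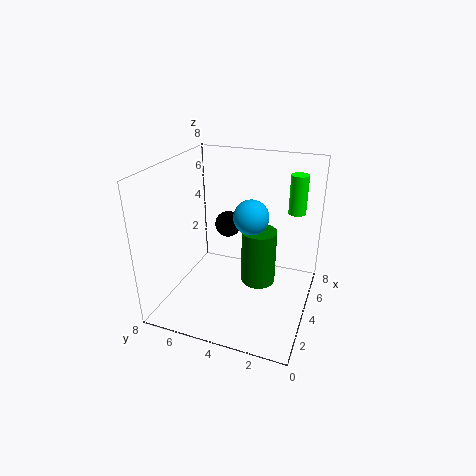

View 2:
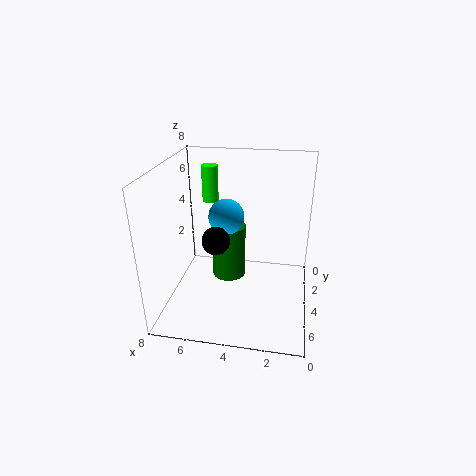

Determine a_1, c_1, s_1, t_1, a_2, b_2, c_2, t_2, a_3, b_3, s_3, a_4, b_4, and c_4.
a_1 = 6.25
c_1 = 5
s_1 = 0.5
t_1 = 2.25
a_2 = 4.75
b_2 = 3
c_2 = 1
t_2 = 3.25
a_3 = 5
b_3 = 5
s_3 = 0.75
a_4 = 4.75
b_4 = 3.5
c_4 = 5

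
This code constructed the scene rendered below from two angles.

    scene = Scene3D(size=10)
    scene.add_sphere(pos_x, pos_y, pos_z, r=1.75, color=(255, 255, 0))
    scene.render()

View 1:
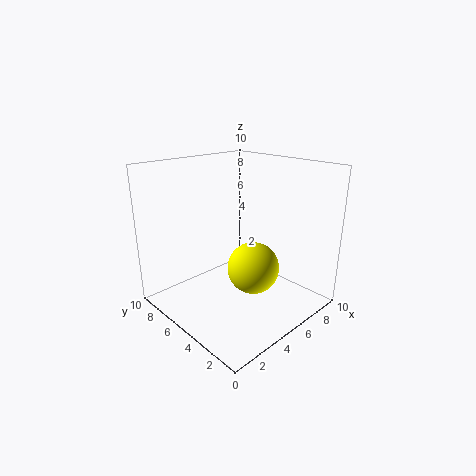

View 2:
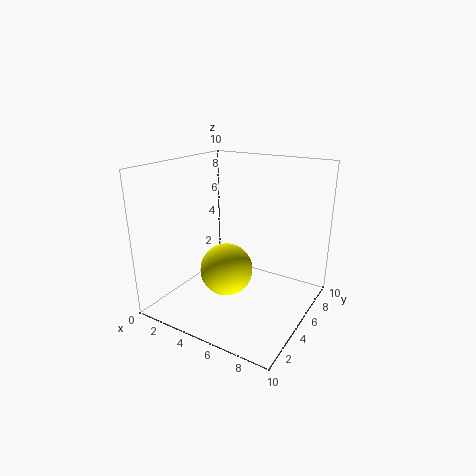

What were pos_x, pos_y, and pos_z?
pos_x = 5; pos_y = 3.5; pos_z = 3.25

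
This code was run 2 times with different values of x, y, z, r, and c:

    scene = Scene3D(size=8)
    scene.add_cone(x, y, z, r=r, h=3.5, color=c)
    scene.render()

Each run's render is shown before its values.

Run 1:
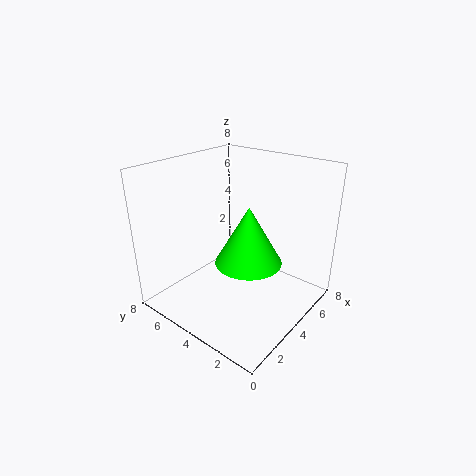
x = 5
y = 4
z = 2
r = 2
c = 'lime'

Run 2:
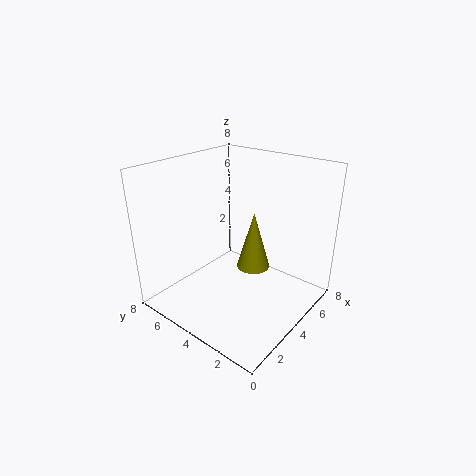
x = 5.5
y = 4
z = 1.5
r = 1
c = 'olive'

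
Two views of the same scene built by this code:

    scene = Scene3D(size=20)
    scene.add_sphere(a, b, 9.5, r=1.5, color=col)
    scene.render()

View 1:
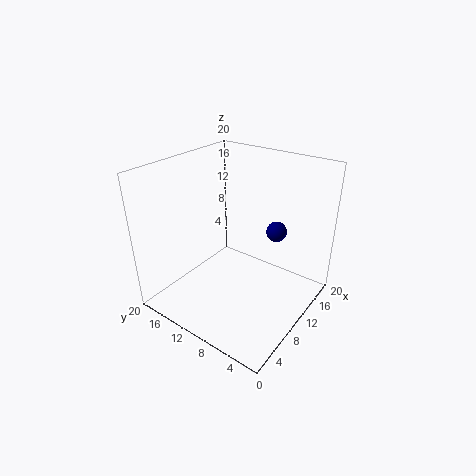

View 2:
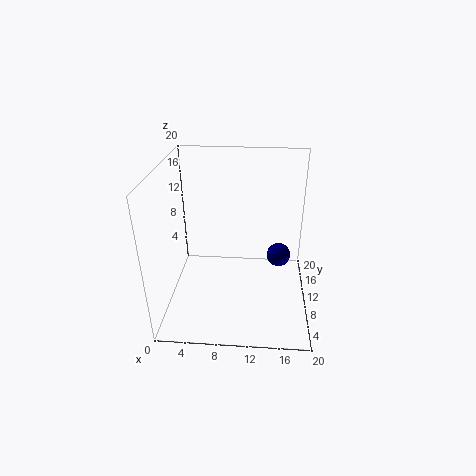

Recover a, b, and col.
a = 15.5, b = 7, col = 'navy'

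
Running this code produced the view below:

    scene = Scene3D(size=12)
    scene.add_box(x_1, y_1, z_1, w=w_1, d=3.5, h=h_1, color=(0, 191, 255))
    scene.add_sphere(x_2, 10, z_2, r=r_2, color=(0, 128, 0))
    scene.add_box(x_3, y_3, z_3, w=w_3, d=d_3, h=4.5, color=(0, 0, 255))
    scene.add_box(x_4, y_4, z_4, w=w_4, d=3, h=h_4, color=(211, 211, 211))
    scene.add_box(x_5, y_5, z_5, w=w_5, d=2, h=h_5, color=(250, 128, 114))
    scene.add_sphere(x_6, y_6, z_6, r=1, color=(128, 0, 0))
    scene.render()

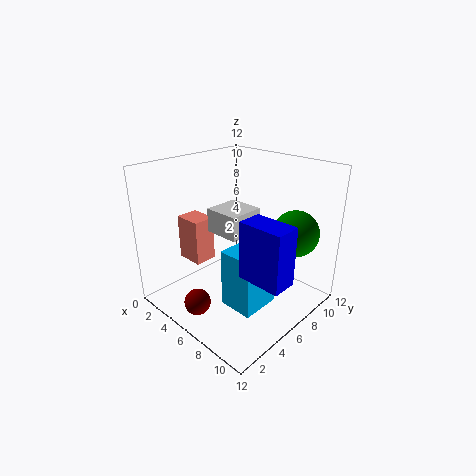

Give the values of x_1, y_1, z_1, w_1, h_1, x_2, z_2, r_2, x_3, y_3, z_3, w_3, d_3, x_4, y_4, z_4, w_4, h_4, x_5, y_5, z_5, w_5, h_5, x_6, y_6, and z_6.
x_1 = 6, y_1 = 4, z_1 = 0.5, w_1 = 3, h_1 = 5, x_2 = 9, z_2 = 6, r_2 = 2, x_3 = 8.5, y_3 = 3.5, z_3 = 4.5, w_3 = 3.5, d_3 = 2, x_4 = 4, y_4 = 4.5, z_4 = 6.5, w_4 = 3, h_4 = 2, x_5 = 0.5, y_5 = 4, z_5 = 3, w_5 = 2.5, h_5 = 4, x_6 = 6.5, y_6 = 1, z_6 = 2.5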